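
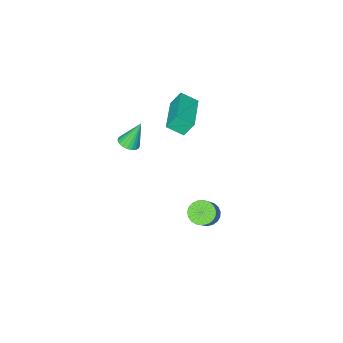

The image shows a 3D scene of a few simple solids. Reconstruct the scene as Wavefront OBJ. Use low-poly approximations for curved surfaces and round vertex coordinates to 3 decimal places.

v -1.402 -4.293 1.141
v -0.837 -4.922 1.655
v -1.808 -4.005 1.938
v -1.243 -4.634 2.453
v 0.043 -2.826 1.347
v 0.608 -3.455 1.862
v -0.363 -2.538 2.145
v 0.202 -3.167 2.659
v 2.92 -3.304 2.256
v 3.199 -3.736 2.451
v 2.36 -3.076 3.564
v 3.347 -3.565 2.485
v 3.421 -3.348 2.479
v 3.408 -3.124 2.434
v 3.311 -2.931 2.359
v 3.146 -2.803 2.266
v 2.943 -2.761 2.172
v 2.735 -2.813 2.092
v 2.559 -2.95 2.04
v 2.445 -3.148 2.026
v 2.414 -3.373 2.052
v 2.47 -3.586 2.113
v 2.604 -3.75 2.199
v 2.792 -3.837 2.295
v 3.003 -3.832 2.384
v -0.133 -1.318 -3.87
v 0.352 -1.11 -4.298
v 1.238 -0.415 -2.959
v 0.753 -0.622 -2.53
v 0.177 -0.889 -4.297
v 1.062 -0.194 -2.957
v -0.053 -0.741 -4.222
v 0.833 -0.046 -2.882
v -0.296 -0.694 -4.086
v 0.59 0.001 -2.746
v -0.511 -0.754 -3.912
v 0.375 -0.059 -2.573
v -0.661 -0.912 -3.731
v 0.225 -0.217 -2.392
v -0.719 -1.139 -3.575
v 0.167 -0.444 -2.235
v -0.676 -1.398 -3.469
v 0.21 -0.703 -2.129
v -0.539 -1.643 -3.432
v 0.347 -0.948 -2.093
v -0.332 -1.831 -3.471
v 0.554 -1.136 -2.132
v -0.091 -1.931 -3.58
v 0.795 -1.236 -2.24
v 0.144 -1.925 -3.738
v 1.029 -1.229 -2.398
v 0.33 -1.813 -3.919
v 1.216 -1.118 -2.579
v 0.436 -1.616 -4.091
v 1.322 -0.921 -2.752
v 0.444 -1.367 -4.226
v 1.33 -0.672 -2.886
f 2 4 1
f 5 2 1
f 1 4 3
f 3 5 1
f 2 8 4
f 6 2 5
f 6 8 2
f 4 8 3
f 7 5 3
f 3 8 7
f 7 6 5
f 8 6 7
f 10 9 12
f 10 12 11
f 12 9 13
f 12 13 11
f 13 9 14
f 13 14 11
f 14 9 15
f 14 15 11
f 15 9 16
f 15 16 11
f 16 9 17
f 16 17 11
f 17 9 18
f 17 18 11
f 18 9 19
f 18 19 11
f 19 9 20
f 19 20 11
f 20 9 21
f 20 21 11
f 21 9 22
f 21 22 11
f 22 9 23
f 22 23 11
f 23 9 24
f 23 24 11
f 24 9 25
f 24 25 11
f 25 9 10
f 25 10 11
f 27 26 30
f 27 30 28
f 28 30 31
f 28 31 29
f 30 26 32
f 30 32 31
f 31 32 33
f 31 33 29
f 32 26 34
f 32 34 33
f 33 34 35
f 33 35 29
f 34 26 36
f 34 36 35
f 35 36 37
f 35 37 29
f 36 26 38
f 36 38 37
f 37 38 39
f 37 39 29
f 38 26 40
f 38 40 39
f 39 40 41
f 39 41 29
f 40 26 42
f 40 42 41
f 41 42 43
f 41 43 29
f 42 26 44
f 42 44 43
f 43 44 45
f 43 45 29
f 44 26 46
f 44 46 45
f 45 46 47
f 45 47 29
f 46 26 48
f 46 48 47
f 47 48 49
f 47 49 29
f 48 26 50
f 48 50 49
f 49 50 51
f 49 51 29
f 50 26 52
f 50 52 51
f 51 52 53
f 51 53 29
f 52 26 54
f 52 54 53
f 53 54 55
f 53 55 29
f 54 26 56
f 54 56 55
f 55 56 57
f 55 57 29
f 56 26 27
f 56 27 57
f 57 27 28
f 57 28 29



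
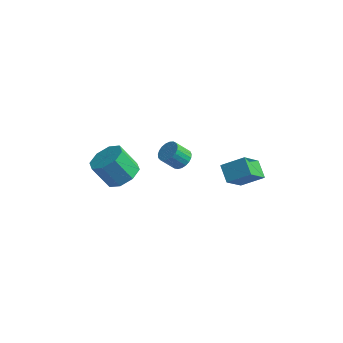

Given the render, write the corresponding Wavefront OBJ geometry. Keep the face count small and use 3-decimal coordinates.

v -2.729 -2.494 1.89
v -1.879 -2.941 2.315
v -2.74 -3.272 3.694
v -3.591 -2.826 3.27
v -1.925 -2.154 2.474
v -2.787 -2.485 3.854
v -2.443 -1.567 2.291
v -3.305 -1.898 3.671
v -3.128 -1.523 1.874
v -3.99 -1.855 3.253
v -3.58 -2.048 1.466
v -4.441 -2.379 2.845
v -3.533 -2.835 1.306
v -4.395 -3.166 2.686
v -3.015 -3.422 1.489
v -3.877 -3.753 2.869
v -2.33 -3.465 1.907
v -3.192 -3.797 3.286
v 3.152 -1.934 3.52
v 2.435 -1.318 4.121
v 3.243 -0.526 2.188
v 2.526 0.09 2.789
v 4.234 -1.35 4.211
v 3.517 -0.734 4.812
v 4.325 0.058 2.879
v 3.608 0.674 3.48
v -0.599 -0.024 2.266
v -0.024 -0.023 2.647
v -0.586 -0.536 3.496
v -1.161 -0.536 3.114
v -0.143 0.228 2.719
v -0.706 -0.285 3.568
v -0.342 0.435 2.713
v -0.905 -0.078 3.562
v -0.585 0.563 2.629
v -1.147 0.05 3.478
v -0.83 0.589 2.483
v -1.393 0.076 3.331
v -1.035 0.51 2.299
v -1.598 -0.003 3.147
v -1.165 0.338 2.109
v -1.728 -0.175 2.957
v -1.197 0.104 1.946
v -1.759 -0.409 2.795
v -1.125 -0.152 1.839
v -1.688 -0.665 2.687
v -0.963 -0.386 1.805
v -1.525 -0.899 2.654
v -0.737 -0.558 1.851
v -1.3 -1.07 2.7
v -0.488 -0.637 1.969
v -1.05 -1.149 2.817
v -0.257 -0.61 2.138
v -0.82 -1.122 2.987
v -0.086 -0.481 2.329
v -0.649 -0.994 3.178
v -0.003 -0.274 2.509
v -0.566 -0.787 3.358
f 2 1 5
f 2 5 3
f 3 5 6
f 3 6 4
f 5 1 7
f 5 7 6
f 6 7 8
f 6 8 4
f 7 1 9
f 7 9 8
f 8 9 10
f 8 10 4
f 9 1 11
f 9 11 10
f 10 11 12
f 10 12 4
f 11 1 13
f 11 13 12
f 12 13 14
f 12 14 4
f 13 1 15
f 13 15 14
f 14 15 16
f 14 16 4
f 15 1 17
f 15 17 16
f 16 17 18
f 16 18 4
f 17 1 2
f 17 2 18
f 18 2 3
f 18 3 4
f 20 22 19
f 23 20 19
f 19 22 21
f 21 23 19
f 20 26 22
f 24 20 23
f 24 26 20
f 22 26 21
f 25 23 21
f 21 26 25
f 25 24 23
f 26 24 25
f 28 27 31
f 28 31 29
f 29 31 32
f 29 32 30
f 31 27 33
f 31 33 32
f 32 33 34
f 32 34 30
f 33 27 35
f 33 35 34
f 34 35 36
f 34 36 30
f 35 27 37
f 35 37 36
f 36 37 38
f 36 38 30
f 37 27 39
f 37 39 38
f 38 39 40
f 38 40 30
f 39 27 41
f 39 41 40
f 40 41 42
f 40 42 30
f 41 27 43
f 41 43 42
f 42 43 44
f 42 44 30
f 43 27 45
f 43 45 44
f 44 45 46
f 44 46 30
f 45 27 47
f 45 47 46
f 46 47 48
f 46 48 30
f 47 27 49
f 47 49 48
f 48 49 50
f 48 50 30
f 49 27 51
f 49 51 50
f 50 51 52
f 50 52 30
f 51 27 53
f 51 53 52
f 52 53 54
f 52 54 30
f 53 27 55
f 53 55 54
f 54 55 56
f 54 56 30
f 55 27 57
f 55 57 56
f 56 57 58
f 56 58 30
f 57 27 28
f 57 28 58
f 58 28 29
f 58 29 30



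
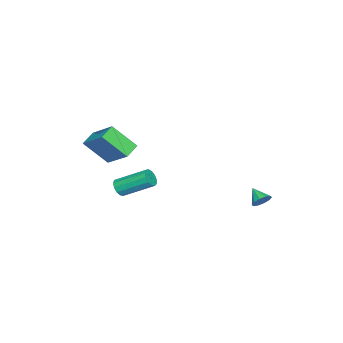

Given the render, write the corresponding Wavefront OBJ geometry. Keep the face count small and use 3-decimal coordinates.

v 1.772 -5.256 4.05
v 2.564 -3.699 5.32
v 1.415 -3.946 2.664
v 2.207 -2.388 3.934
v 2.693 -5.412 3.666
v 3.485 -3.854 4.936
v 2.336 -4.101 2.28
v 3.128 -2.544 3.55
v 0.858 -4.154 -0.548
v 1.164 -4.378 -0.07
v 0.808 -2.61 0.986
v 0.502 -2.386 0.508
v 1.395 -4.215 -0.265
v 1.039 -2.446 0.79
v 1.456 -4.032 -0.55
v 1.1 -2.264 0.505
v 1.326 -3.889 -0.835
v 0.97 -2.12 0.221
v 1.048 -3.829 -1.028
v 0.692 -2.061 0.028
v 0.71 -3.873 -1.069
v 0.354 -2.105 -0.013
v 0.418 -4.006 -0.944
v 0.063 -2.238 0.112
v 0.267 -4.186 -0.694
v -0.089 -2.418 0.362
v 0.302 -4.356 -0.397
v -0.054 -2.588 0.659
v 0.515 -4.462 -0.148
v 0.159 -2.694 0.907
v 0.836 -4.47 -0.027
v 0.48 -2.702 1.029
v -1.798 3.289 -1.27
v -1.615 3.578 -0.741
v -2.282 2.531 -0.69
v -1.963 3.721 -0.843
v -2.247 3.7 -1.108
v -2.36 3.521 -1.435
v -2.258 3.254 -1.699
v -1.981 3 -1.8
v -1.634 2.856 -1.698
v -1.349 2.877 -1.433
v -1.236 3.056 -1.106
v -1.338 3.324 -0.842
f 2 4 1
f 5 2 1
f 1 4 3
f 3 5 1
f 2 8 4
f 6 2 5
f 6 8 2
f 4 8 3
f 7 5 3
f 3 8 7
f 7 6 5
f 8 6 7
f 10 9 13
f 10 13 11
f 11 13 14
f 11 14 12
f 13 9 15
f 13 15 14
f 14 15 16
f 14 16 12
f 15 9 17
f 15 17 16
f 16 17 18
f 16 18 12
f 17 9 19
f 17 19 18
f 18 19 20
f 18 20 12
f 19 9 21
f 19 21 20
f 20 21 22
f 20 22 12
f 21 9 23
f 21 23 22
f 22 23 24
f 22 24 12
f 23 9 25
f 23 25 24
f 24 25 26
f 24 26 12
f 25 9 27
f 25 27 26
f 26 27 28
f 26 28 12
f 27 9 29
f 27 29 28
f 28 29 30
f 28 30 12
f 29 9 31
f 29 31 30
f 30 31 32
f 30 32 12
f 31 9 10
f 31 10 32
f 32 10 11
f 32 11 12
f 34 33 36
f 34 36 35
f 36 33 37
f 36 37 35
f 37 33 38
f 37 38 35
f 38 33 39
f 38 39 35
f 39 33 40
f 39 40 35
f 40 33 41
f 40 41 35
f 41 33 42
f 41 42 35
f 42 33 43
f 42 43 35
f 43 33 44
f 43 44 35
f 44 33 34
f 44 34 35



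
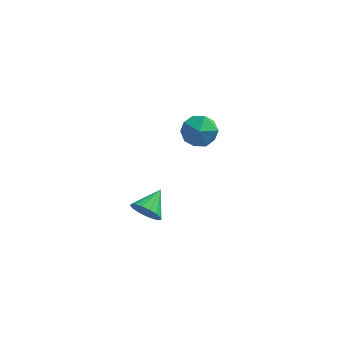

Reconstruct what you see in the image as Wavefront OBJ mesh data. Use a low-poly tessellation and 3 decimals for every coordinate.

v -2.094 -2.949 2.701
v -1.509 -2.887 2.116
v -1.606 -1.731 3.319
v -1.816 -2.687 1.964
v -2.187 -2.546 1.981
v -2.537 -2.498 2.163
v -2.786 -2.553 2.468
v -2.876 -2.699 2.827
v -2.787 -2.902 3.156
v -2.539 -3.116 3.382
v -2.189 -3.291 3.451
v -1.818 -3.388 3.349
v -1.51 -3.385 3.098
v -1.336 -3.281 2.757
v -1.335 -3.102 2.402
v -0.831 4.553 2.189
v 0.062 3.923 2.166
v -1.442 3.637 3.574
v -0.549 3.007 3.551
v -0.47 4.056 3.848
v -0.093 4.623 2.993
v -1.287 2.937 2.747
v -0.91 3.504 1.892
v -0.219 2.925 2.511
v 0.285 3.616 3.192
v -1.665 3.944 2.548
v -1.161 4.635 3.229
f 2 1 4
f 2 4 3
f 4 1 5
f 4 5 3
f 5 1 6
f 5 6 3
f 6 1 7
f 6 7 3
f 7 1 8
f 7 8 3
f 8 1 9
f 8 9 3
f 9 1 10
f 9 10 3
f 10 1 11
f 10 11 3
f 11 1 12
f 11 12 3
f 12 1 13
f 12 13 3
f 13 1 14
f 13 14 3
f 14 1 15
f 14 15 3
f 15 1 2
f 15 2 3
f 16 27 21
f 16 21 17
f 16 17 23
f 16 23 26
f 16 26 27
f 17 21 25
f 21 27 20
f 27 26 18
f 26 23 22
f 23 17 24
f 19 25 20
f 19 20 18
f 19 18 22
f 19 22 24
f 19 24 25
f 20 25 21
f 18 20 27
f 22 18 26
f 24 22 23
f 25 24 17



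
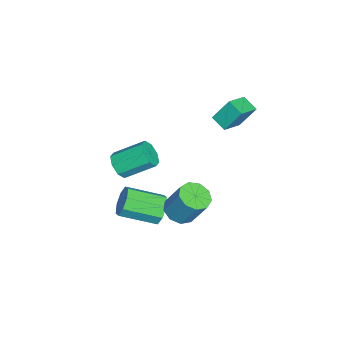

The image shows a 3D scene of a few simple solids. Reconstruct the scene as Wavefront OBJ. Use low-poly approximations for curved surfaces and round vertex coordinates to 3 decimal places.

v -2.378 2.64 1.567
v -2.58 3.455 2.81
v -1.839 3.362 1.181
v -2.04 4.176 2.425
v -1.2 2.064 2.135
v -1.401 2.878 3.379
v -0.66 2.785 1.75
v -0.862 3.6 2.993
v -0.911 -2.7 -2.41
v -0.091 -2.577 -2.362
v -0.39 -0.977 -1.343
v -1.209 -1.1 -1.39
v -0.349 -2.3 -2.873
v -0.648 -0.7 -1.853
v -0.936 -2.257 -3.111
v -1.235 -0.658 -2.092
v -1.508 -2.474 -2.939
v -1.807 -0.874 -1.92
v -1.73 -2.823 -2.457
v -2.029 -1.223 -1.438
v -1.472 -3.1 -1.947
v -1.771 -1.5 -0.927
v -0.885 -3.142 -1.708
v -1.184 -1.543 -0.689
v -0.313 -2.926 -1.88
v -0.612 -1.326 -0.861
v 1.948 1.028 -2.68
v 2.781 1.238 -2.949
v 3.104 2.083 -1.29
v 2.272 1.872 -1.02
v 2.39 1.689 -3.102
v 2.713 2.533 -1.443
v 1.792 1.83 -3.057
v 2.115 2.674 -1.398
v 1.268 1.595 -2.836
v 1.591 2.44 -1.176
v 1.062 1.095 -2.542
v 1.385 1.94 -0.882
v 1.271 0.564 -2.312
v 1.594 1.408 -0.652
v 1.797 0.249 -2.254
v 2.12 1.094 -0.595
v 2.394 0.299 -2.396
v 2.717 1.144 -0.736
v 2.782 0.69 -2.67
v 3.106 1.534 -1.011
v 0.623 -0.199 -4.218
v 1.038 0.166 -3.495
v 1.432 -1.775 -2.739
v 1.017 -2.141 -3.462
v 0.356 0.069 -3.39
v 0.75 -1.873 -2.635
v -0.169 -0.186 -3.77
v 0.225 -2.127 -3.015
v -0.23 -0.448 -4.412
v 0.163 -2.389 -3.657
v 0.208 -0.565 -4.941
v 0.602 -2.506 -4.185
v 0.89 -0.467 -5.045
v 1.284 -2.409 -4.29
v 1.415 -0.213 -4.665
v 1.809 -2.154 -3.91
v 1.477 0.049 -4.023
v 1.87 -1.892 -3.268
f 2 4 1
f 5 2 1
f 1 4 3
f 3 5 1
f 2 8 4
f 6 2 5
f 6 8 2
f 4 8 3
f 7 5 3
f 3 8 7
f 7 6 5
f 8 6 7
f 10 9 13
f 10 13 11
f 11 13 14
f 11 14 12
f 13 9 15
f 13 15 14
f 14 15 16
f 14 16 12
f 15 9 17
f 15 17 16
f 16 17 18
f 16 18 12
f 17 9 19
f 17 19 18
f 18 19 20
f 18 20 12
f 19 9 21
f 19 21 20
f 20 21 22
f 20 22 12
f 21 9 23
f 21 23 22
f 22 23 24
f 22 24 12
f 23 9 25
f 23 25 24
f 24 25 26
f 24 26 12
f 25 9 10
f 25 10 26
f 26 10 11
f 26 11 12
f 28 27 31
f 28 31 29
f 29 31 32
f 29 32 30
f 31 27 33
f 31 33 32
f 32 33 34
f 32 34 30
f 33 27 35
f 33 35 34
f 34 35 36
f 34 36 30
f 35 27 37
f 35 37 36
f 36 37 38
f 36 38 30
f 37 27 39
f 37 39 38
f 38 39 40
f 38 40 30
f 39 27 41
f 39 41 40
f 40 41 42
f 40 42 30
f 41 27 43
f 41 43 42
f 42 43 44
f 42 44 30
f 43 27 45
f 43 45 44
f 44 45 46
f 44 46 30
f 45 27 28
f 45 28 46
f 46 28 29
f 46 29 30
f 48 47 51
f 48 51 49
f 49 51 52
f 49 52 50
f 51 47 53
f 51 53 52
f 52 53 54
f 52 54 50
f 53 47 55
f 53 55 54
f 54 55 56
f 54 56 50
f 55 47 57
f 55 57 56
f 56 57 58
f 56 58 50
f 57 47 59
f 57 59 58
f 58 59 60
f 58 60 50
f 59 47 61
f 59 61 60
f 60 61 62
f 60 62 50
f 61 47 63
f 61 63 62
f 62 63 64
f 62 64 50
f 63 47 48
f 63 48 64
f 64 48 49
f 64 49 50



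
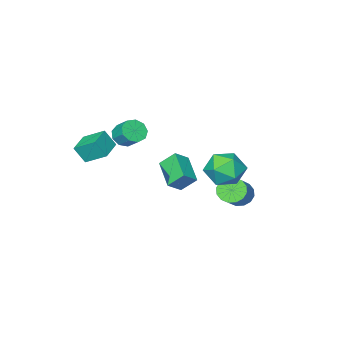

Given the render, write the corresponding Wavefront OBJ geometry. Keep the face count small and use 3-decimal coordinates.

v -0.357 0.785 2.838
v 0.437 0.736 3.427
v 0.244 2.291 2.154
v 1.038 2.242 2.744
v 0.202 0.198 2.036
v 0.996 0.149 2.626
v 0.803 1.704 1.353
v 1.597 1.655 1.942
v -3.996 0.407 -1.337
v -3.53 -0.267 -1.314
v -2.278 0.638 -0.14
v -2.744 1.313 -0.163
v -3.383 -0.043 -1.643
v -2.131 0.862 -0.47
v -3.401 0.301 -1.89
v -2.149 1.207 -0.717
v -3.577 0.674 -1.989
v -2.326 1.58 -0.816
v -3.867 0.976 -1.913
v -2.615 1.881 -0.74
v -4.19 1.125 -1.683
v -2.938 2.03 -0.51
v -4.462 1.082 -1.36
v -3.21 1.987 -0.186
v -4.609 0.858 -1.03
v -3.357 1.763 0.143
v -4.591 0.513 -0.783
v -3.339 1.419 0.39
v -4.414 0.14 -0.684
v -3.163 1.046 0.489
v -4.125 -0.161 -0.76
v -2.873 0.744 0.413
v -3.802 -0.31 -0.99
v -2.55 0.595 0.183
v 1.053 -2.755 3.366
v 1.633 -3.054 3.737
v 1.626 -2.163 4.464
v 1.047 -1.865 4.094
v 1.803 -2.747 3.363
v 1.796 -1.856 4.09
v 1.623 -2.444 2.99
v 1.616 -1.553 3.718
v 1.176 -2.287 2.794
v 1.169 -1.396 3.521
v 0.671 -2.349 2.865
v 0.664 -1.458 3.592
v 0.346 -2.601 3.171
v 0.339 -1.711 3.898
v 0.352 -2.926 3.568
v 0.345 -2.035 4.296
v 0.686 -3.171 3.871
v 0.679 -2.28 4.599
v 1.192 -3.221 3.938
v 1.185 -2.33 4.665
v 2.081 -5.007 2.57
v 1.463 -3.945 3.302
v 1.669 -4.576 1.598
v 1.052 -3.515 2.33
v 3.188 -4.265 2.43
v 2.571 -3.204 3.162
v 2.777 -3.835 1.458
v 2.159 -2.773 2.19
v -1.692 3.021 1.541
v -1.124 3.583 2.406
v -1.596 1.397 2.534
v -1.028 1.959 3.399
v -2.164 2.193 3.191
v -2.223 3.196 2.578
v -0.497 1.784 2.362
v -0.556 2.787 1.749
v -0.385 2.818 2.914
v -1.415 3.071 3.426
v -1.305 1.909 1.514
v -2.335 2.162 2.026
f 2 4 1
f 5 2 1
f 1 4 3
f 3 5 1
f 2 8 4
f 6 2 5
f 6 8 2
f 4 8 3
f 7 5 3
f 3 8 7
f 7 6 5
f 8 6 7
f 10 9 13
f 10 13 11
f 11 13 14
f 11 14 12
f 13 9 15
f 13 15 14
f 14 15 16
f 14 16 12
f 15 9 17
f 15 17 16
f 16 17 18
f 16 18 12
f 17 9 19
f 17 19 18
f 18 19 20
f 18 20 12
f 19 9 21
f 19 21 20
f 20 21 22
f 20 22 12
f 21 9 23
f 21 23 22
f 22 23 24
f 22 24 12
f 23 9 25
f 23 25 24
f 24 25 26
f 24 26 12
f 25 9 27
f 25 27 26
f 26 27 28
f 26 28 12
f 27 9 29
f 27 29 28
f 28 29 30
f 28 30 12
f 29 9 31
f 29 31 30
f 30 31 32
f 30 32 12
f 31 9 33
f 31 33 32
f 32 33 34
f 32 34 12
f 33 9 10
f 33 10 34
f 34 10 11
f 34 11 12
f 36 35 39
f 36 39 37
f 37 39 40
f 37 40 38
f 39 35 41
f 39 41 40
f 40 41 42
f 40 42 38
f 41 35 43
f 41 43 42
f 42 43 44
f 42 44 38
f 43 35 45
f 43 45 44
f 44 45 46
f 44 46 38
f 45 35 47
f 45 47 46
f 46 47 48
f 46 48 38
f 47 35 49
f 47 49 48
f 48 49 50
f 48 50 38
f 49 35 51
f 49 51 50
f 50 51 52
f 50 52 38
f 51 35 53
f 51 53 52
f 52 53 54
f 52 54 38
f 53 35 36
f 53 36 54
f 54 36 37
f 54 37 38
f 56 58 55
f 59 56 55
f 55 58 57
f 57 59 55
f 56 62 58
f 60 56 59
f 60 62 56
f 58 62 57
f 61 59 57
f 57 62 61
f 61 60 59
f 62 60 61
f 63 74 68
f 63 68 64
f 63 64 70
f 63 70 73
f 63 73 74
f 64 68 72
f 68 74 67
f 74 73 65
f 73 70 69
f 70 64 71
f 66 72 67
f 66 67 65
f 66 65 69
f 66 69 71
f 66 71 72
f 67 72 68
f 65 67 74
f 69 65 73
f 71 69 70
f 72 71 64



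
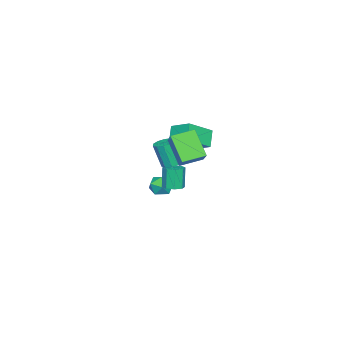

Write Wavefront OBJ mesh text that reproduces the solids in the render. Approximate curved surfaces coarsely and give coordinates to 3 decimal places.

v 1.868 -0.026 1.067
v 2.225 0.556 1.261
v 2.25 -0.012 2.926
v 1.892 -0.594 2.733
v 1.796 0.643 1.296
v 1.821 0.074 2.962
v 1.395 0.473 1.245
v 1.419 -0.095 2.91
v 1.174 0.114 1.125
v 1.198 -0.455 2.791
v 1.218 -0.299 0.983
v 1.243 -0.868 2.649
v 1.51 -0.608 0.874
v 1.535 -1.176 2.539
v 1.939 -0.694 0.838
v 1.964 -1.263 2.504
v 2.341 -0.525 0.89
v 2.365 -1.093 2.555
v 2.562 -0.165 1.009
v 2.586 -0.734 2.675
v 2.517 0.248 1.151
v 2.542 -0.321 2.817
v 3.37 0.396 3.9
v 4.675 1.219 5.076
v 2.393 1.488 4.22
v 3.698 2.311 5.396
v 4.082 1.489 2.344
v 5.387 2.312 3.52
v 3.105 2.581 2.664
v 4.41 3.404 3.84
v -1.921 -0.385 1.766
v -0.461 -1.261 2.872
v -1.619 0.983 2.451
v -0.159 0.108 3.557
v -1.041 -0.108 0.823
v 0.419 -0.983 1.929
v -0.739 1.261 1.508
v 0.721 0.385 2.614
v -3.121 -2.53 -4.294
v -2.654 -2.202 -3.593
v -2.326 -3.758 -4.247
v -1.859 -3.43 -3.546
v -2.729 -3.655 -3.444
v -3.22 -2.897 -3.473
v -1.76 -3.063 -4.367
v -2.251 -2.305 -4.396
v -1.813 -2.531 -3.638
v -2.411 -2.897 -3.068
v -2.569 -3.063 -4.772
v -3.167 -3.429 -4.202
v 1.168 -0.323 -1.45
v 1.831 -0.484 -1.289
v 1.434 -0.637 0.191
v 0.772 -0.477 0.03
v 1.734 0.042 -1.26
v 1.338 -0.111 0.22
v 1.307 0.354 -1.343
v 0.91 0.201 0.137
v 0.798 0.269 -1.488
v 0.401 0.116 -0.008
v 0.506 -0.163 -1.611
v 0.109 -0.316 -0.131
v 0.602 -0.689 -1.64
v 0.206 -0.842 -0.16
v 1.03 -1.001 -1.557
v 0.633 -1.154 -0.077
v 1.539 -0.916 -1.412
v 1.142 -1.069 0.068
f 2 1 5
f 2 5 3
f 3 5 6
f 3 6 4
f 5 1 7
f 5 7 6
f 6 7 8
f 6 8 4
f 7 1 9
f 7 9 8
f 8 9 10
f 8 10 4
f 9 1 11
f 9 11 10
f 10 11 12
f 10 12 4
f 11 1 13
f 11 13 12
f 12 13 14
f 12 14 4
f 13 1 15
f 13 15 14
f 14 15 16
f 14 16 4
f 15 1 17
f 15 17 16
f 16 17 18
f 16 18 4
f 17 1 19
f 17 19 18
f 18 19 20
f 18 20 4
f 19 1 21
f 19 21 20
f 20 21 22
f 20 22 4
f 21 1 2
f 21 2 22
f 22 2 3
f 22 3 4
f 24 26 23
f 27 24 23
f 23 26 25
f 25 27 23
f 24 30 26
f 28 24 27
f 28 30 24
f 26 30 25
f 29 27 25
f 25 30 29
f 29 28 27
f 30 28 29
f 32 34 31
f 35 32 31
f 31 34 33
f 33 35 31
f 32 38 34
f 36 32 35
f 36 38 32
f 34 38 33
f 37 35 33
f 33 38 37
f 37 36 35
f 38 36 37
f 39 50 44
f 39 44 40
f 39 40 46
f 39 46 49
f 39 49 50
f 40 44 48
f 44 50 43
f 50 49 41
f 49 46 45
f 46 40 47
f 42 48 43
f 42 43 41
f 42 41 45
f 42 45 47
f 42 47 48
f 43 48 44
f 41 43 50
f 45 41 49
f 47 45 46
f 48 47 40
f 52 51 55
f 52 55 53
f 53 55 56
f 53 56 54
f 55 51 57
f 55 57 56
f 56 57 58
f 56 58 54
f 57 51 59
f 57 59 58
f 58 59 60
f 58 60 54
f 59 51 61
f 59 61 60
f 60 61 62
f 60 62 54
f 61 51 63
f 61 63 62
f 62 63 64
f 62 64 54
f 63 51 65
f 63 65 64
f 64 65 66
f 64 66 54
f 65 51 67
f 65 67 66
f 66 67 68
f 66 68 54
f 67 51 52
f 67 52 68
f 68 52 53
f 68 53 54



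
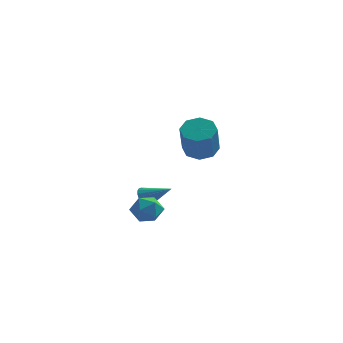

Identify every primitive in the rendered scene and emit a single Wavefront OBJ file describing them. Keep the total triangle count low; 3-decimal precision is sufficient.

v -0.086 -1.442 -1.494
v 0.14 -1.832 -1.949
v 1.326 -1.518 -0.726
v 0.205 -1.592 -2.044
v 0.219 -1.327 -2.045
v 0.181 -1.081 -1.95
v 0.097 -0.898 -1.777
v -0.02 -0.808 -1.554
v -0.147 -0.829 -1.322
v -0.264 -0.955 -1.119
v -0.351 -1.166 -0.981
v -0.391 -1.424 -0.932
v -0.379 -1.686 -0.98
v -0.316 -1.905 -1.117
v -0.214 -2.044 -1.319
v -0.089 -2.08 -1.552
v 0.036 -2.004 -1.775
v 1.378 3.505 0.323
v 2.17 3.072 -0.057
v 2.375 1.922 1.676
v 1.582 2.355 2.057
v 2.34 3.69 0.332
v 2.545 2.54 2.066
v 1.946 4.199 0.717
v 2.151 3.05 2.45
v 1.219 4.302 0.871
v 1.424 3.152 2.604
v 0.585 3.938 0.704
v 0.79 2.788 2.437
v 0.415 3.32 0.314
v 0.62 2.17 2.048
v 0.809 2.81 -0.07
v 1.014 1.661 1.663
v 1.536 2.708 -0.224
v 1.741 1.558 1.509
v 0.825 -2.742 -0.894
v 1.432 -3 -1.513
v -0.172 -3.62 -1.507
v 0.435 -3.878 -2.126
v 0.535 -4.128 -1.263
v 1.151 -3.586 -0.884
v 0.109 -3.034 -2.136
v 0.725 -2.492 -1.757
v 0.989 -3.18 -2.281
v 1.253 -3.856 -1.741
v 0.007 -2.764 -1.279
v 0.271 -3.44 -0.739
f 2 1 4
f 2 4 3
f 4 1 5
f 4 5 3
f 5 1 6
f 5 6 3
f 6 1 7
f 6 7 3
f 7 1 8
f 7 8 3
f 8 1 9
f 8 9 3
f 9 1 10
f 9 10 3
f 10 1 11
f 10 11 3
f 11 1 12
f 11 12 3
f 12 1 13
f 12 13 3
f 13 1 14
f 13 14 3
f 14 1 15
f 14 15 3
f 15 1 16
f 15 16 3
f 16 1 17
f 16 17 3
f 17 1 2
f 17 2 3
f 19 18 22
f 19 22 20
f 20 22 23
f 20 23 21
f 22 18 24
f 22 24 23
f 23 24 25
f 23 25 21
f 24 18 26
f 24 26 25
f 25 26 27
f 25 27 21
f 26 18 28
f 26 28 27
f 27 28 29
f 27 29 21
f 28 18 30
f 28 30 29
f 29 30 31
f 29 31 21
f 30 18 32
f 30 32 31
f 31 32 33
f 31 33 21
f 32 18 34
f 32 34 33
f 33 34 35
f 33 35 21
f 34 18 19
f 34 19 35
f 35 19 20
f 35 20 21
f 36 47 41
f 36 41 37
f 36 37 43
f 36 43 46
f 36 46 47
f 37 41 45
f 41 47 40
f 47 46 38
f 46 43 42
f 43 37 44
f 39 45 40
f 39 40 38
f 39 38 42
f 39 42 44
f 39 44 45
f 40 45 41
f 38 40 47
f 42 38 46
f 44 42 43
f 45 44 37



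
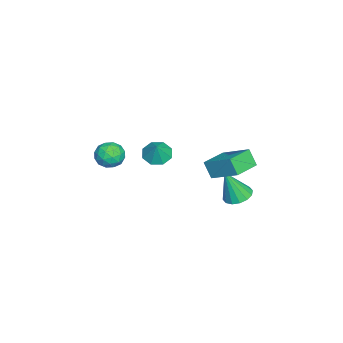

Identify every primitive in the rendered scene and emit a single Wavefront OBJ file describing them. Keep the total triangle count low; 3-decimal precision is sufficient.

v -3.099 -1.578 1.757
v -2.479 -1.086 1.308
v -2.421 -1.462 2.823
v -2.982 -0.692 1.586
v -3.554 -0.817 1.963
v -3.86 -1.388 2.22
v -3.72 -2.07 2.205
v -3.217 -2.464 1.927
v -2.645 -2.339 1.55
v -2.339 -1.768 1.293
v -2.126 3.331 -0.351
v -1.462 2.783 -0.649
v -1.814 2.609 1.671
v -1.247 3.187 -0.538
v -1.266 3.63 -0.377
v -1.516 3.992 -0.209
v -1.93 4.177 -0.08
v -2.395 4.135 -0.023
v -2.789 3.878 -0.054
v -3.005 3.475 -0.165
v -2.985 3.032 -0.326
v -2.735 2.67 -0.493
v -2.322 2.485 -0.623
v -1.856 2.526 -0.68
v -2.059 -3.43 2.837
v -1.133 -3.587 3.017
v -1.967 -4.333 1.583
v -1.041 -4.49 1.763
v -1.71 -4.855 2.342
v -1.767 -4.297 3.117
v -1.333 -3.623 1.483
v -1.39 -3.065 2.258
v -0.684 -3.707 2.181
v -0.917 -4.468 2.712
v -2.183 -3.452 1.888
v -2.416 -4.213 2.419
v -1.604 -3.429 3.037
v -1.496 -4.491 1.563
v -1.889 -4.705 1.903
v -1.345 -4.798 2.009
v -1.976 -3.846 3.096
v -1.432 -3.939 3.202
v -1.771 -4.684 2.805
v -1.668 -3.981 1.398
v -1.124 -4.074 1.504
v -1.755 -3.122 2.591
v -1.211 -3.215 2.697
v -1.329 -3.236 1.795
v -0.796 -3.592 2.652
v -0.742 -4.123 1.914
v -0.914 -3.613 1.749
v -0.947 -3.285 2.205
v -0.932 -4.039 2.964
v -0.879 -4.57 2.227
v -1.272 -4.784 2.567
v -1.305 -4.456 3.022
v -0.669 -4.109 2.472
v -2.221 -3.35 2.373
v -2.168 -3.881 1.636
v -1.795 -3.464 1.578
v -1.828 -3.136 2.033
v -2.358 -3.797 2.686
v -2.304 -4.328 1.948
v -2.153 -4.635 2.395
v -2.186 -4.307 2.851
v -2.431 -3.811 2.128
v -0.56 1.683 3.233
v 0.202 3.306 4.288
v -2.063 2.451 3.138
v -1.301 4.073 4.193
v -0.239 2.187 2.227
v 0.523 3.809 3.282
v -1.742 2.954 2.132
v -0.98 4.577 3.187
f 2 1 4
f 2 4 3
f 4 1 5
f 4 5 3
f 5 1 6
f 5 6 3
f 6 1 7
f 6 7 3
f 7 1 8
f 7 8 3
f 8 1 9
f 8 9 3
f 9 1 10
f 9 10 3
f 10 1 2
f 10 2 3
f 12 11 14
f 12 14 13
f 14 11 15
f 14 15 13
f 15 11 16
f 15 16 13
f 16 11 17
f 16 17 13
f 17 11 18
f 17 18 13
f 18 11 19
f 18 19 13
f 19 11 20
f 19 20 13
f 20 11 21
f 20 21 13
f 21 11 22
f 21 22 13
f 22 11 23
f 22 23 13
f 23 11 24
f 23 24 13
f 24 11 12
f 24 12 13
f 25 62 41
f 62 36 65
f 41 65 30
f 62 65 41
f 25 41 37
f 41 30 42
f 37 42 26
f 41 42 37
f 25 37 46
f 37 26 47
f 46 47 32
f 37 47 46
f 25 46 58
f 46 32 61
f 58 61 35
f 46 61 58
f 25 58 62
f 58 35 66
f 62 66 36
f 58 66 62
f 26 42 53
f 42 30 56
f 53 56 34
f 42 56 53
f 30 65 43
f 65 36 64
f 43 64 29
f 65 64 43
f 36 66 63
f 66 35 59
f 63 59 27
f 66 59 63
f 35 61 60
f 61 32 48
f 60 48 31
f 61 48 60
f 32 47 52
f 47 26 49
f 52 49 33
f 47 49 52
f 28 54 40
f 54 34 55
f 40 55 29
f 54 55 40
f 28 40 38
f 40 29 39
f 38 39 27
f 40 39 38
f 28 38 45
f 38 27 44
f 45 44 31
f 38 44 45
f 28 45 50
f 45 31 51
f 50 51 33
f 45 51 50
f 28 50 54
f 50 33 57
f 54 57 34
f 50 57 54
f 29 55 43
f 55 34 56
f 43 56 30
f 55 56 43
f 27 39 63
f 39 29 64
f 63 64 36
f 39 64 63
f 31 44 60
f 44 27 59
f 60 59 35
f 44 59 60
f 33 51 52
f 51 31 48
f 52 48 32
f 51 48 52
f 34 57 53
f 57 33 49
f 53 49 26
f 57 49 53
f 68 70 67
f 71 68 67
f 67 70 69
f 69 71 67
f 68 74 70
f 72 68 71
f 72 74 68
f 70 74 69
f 73 71 69
f 69 74 73
f 73 72 71
f 74 72 73



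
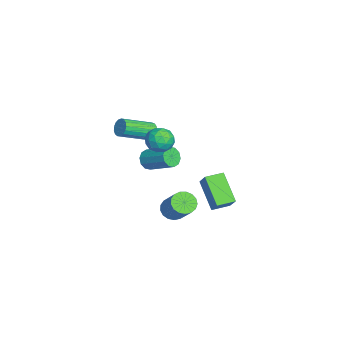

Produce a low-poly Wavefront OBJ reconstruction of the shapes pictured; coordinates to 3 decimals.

v 0.63 -1.307 3.358
v 1.113 -1.966 3.695
v -0.553 -1.894 3.905
v -0.07 -2.553 4.242
v 0.007 -1.737 4.57
v 0.737 -1.374 4.232
v -0.177 -2.486 3.368
v 0.553 -2.123 3.03
v 0.614 -2.694 3.701
v 0.728 -2.231 4.444
v -0.168 -1.629 3.156
v -0.054 -1.166 3.899
v 0.975 -1.585 3.478
v -0.415 -2.275 4.122
v -0.37 -1.795 4.315
v -0.086 -2.182 4.513
v 0.754 -1.237 3.794
v 1.038 -1.624 3.992
v 0.388 -1.489 4.507
v -0.478 -2.236 3.608
v -0.194 -2.623 3.806
v 0.646 -1.678 3.087
v 0.93 -2.065 3.285
v 0.172 -2.371 3.093
v 0.966 -2.4 3.68
v 0.271 -2.745 4.001
v 0.207 -2.706 3.488
v 0.637 -2.493 3.289
v 1.032 -2.128 4.117
v 0.338 -2.473 4.438
v 0.382 -1.993 4.631
v 0.812 -1.78 4.433
v 0.739 -2.556 4.12
v 0.222 -1.387 3.162
v -0.472 -1.732 3.483
v -0.252 -2.08 3.167
v 0.178 -1.867 2.969
v 0.289 -1.115 3.599
v -0.406 -1.46 3.92
v -0.077 -1.367 4.311
v 0.353 -1.154 4.112
v -0.179 -1.304 3.48
v -3.367 1.148 -4.858
v -4.87 0.518 -3.425
v -3.777 2.253 -4.802
v -5.279 1.623 -3.368
v -2.501 1.417 -3.832
v -4.003 0.787 -2.398
v -2.91 2.522 -3.775
v -4.413 1.892 -2.342
v -2.72 -1.099 -4.219
v -2.119 -1.057 -4.746
v -0.879 -0.48 -3.287
v -1.48 -0.521 -2.761
v -2.273 -0.707 -4.755
v -1.033 -0.129 -3.296
v -2.529 -0.446 -4.64
v -1.289 0.132 -3.181
v -2.829 -0.335 -4.43
v -1.589 0.243 -2.971
v -3.104 -0.399 -4.171
v -1.864 0.179 -2.712
v -3.291 -0.623 -3.923
v -2.05 -0.045 -2.464
v -3.347 -0.956 -3.743
v -2.107 -0.378 -2.284
v -3.259 -1.322 -3.672
v -2.019 -0.744 -2.214
v -3.049 -1.637 -3.727
v -1.808 -1.059 -2.268
v -2.762 -1.829 -3.894
v -1.522 -1.251 -2.436
v -2.466 -1.853 -4.136
v -1.226 -1.275 -2.677
v -2.229 -1.705 -4.397
v -0.989 -1.127 -2.938
v -2.103 -1.418 -4.617
v -0.863 -0.84 -3.158
v -4.246 -2.331 1.461
v -3.764 -2.326 1.055
v -2.992 -4.085 1.953
v -3.474 -4.089 2.359
v -3.664 -2.163 1.288
v -2.892 -3.922 2.186
v -3.697 -2.039 1.561
v -2.925 -3.797 2.459
v -3.856 -1.981 1.811
v -3.084 -3.739 2.708
v -4.104 -2.003 1.98
v -3.332 -3.762 2.878
v -4.385 -2.101 2.031
v -3.613 -3.859 2.929
v -4.634 -2.251 1.951
v -3.862 -4.009 2.849
v -4.794 -2.419 1.759
v -4.022 -4.178 2.657
v -4.829 -2.567 1.499
v -4.057 -4.326 2.397
v -4.73 -2.661 1.23
v -3.958 -4.42 2.128
v -4.52 -2.68 1.014
v -3.748 -4.438 1.912
v -4.248 -2.618 0.9
v -3.476 -4.376 1.798
v -3.975 -2.49 0.915
v -3.203 -4.249 1.813
v -1.894 -2.529 0.683
v -1.516 -2.42 0.103
v -0.549 -1.122 0.978
v -0.926 -1.231 1.557
v -1.859 -2.156 0.091
v -0.892 -0.858 0.966
v -2.215 -2.035 0.305
v -1.248 -0.737 1.179
v -2.448 -2.102 0.663
v -1.481 -0.804 1.537
v -2.47 -2.333 1.029
v -1.502 -1.035 1.903
v -2.271 -2.638 1.262
v -1.304 -1.34 2.137
v -1.928 -2.902 1.274
v -0.961 -1.604 2.149
v -1.572 -3.023 1.061
v -0.605 -1.725 1.935
v -1.339 -2.956 0.703
v -0.372 -1.658 1.577
v -1.318 -2.725 0.337
v -0.35 -1.427 1.211
f 1 38 17
f 38 12 41
f 17 41 6
f 38 41 17
f 1 17 13
f 17 6 18
f 13 18 2
f 17 18 13
f 1 13 22
f 13 2 23
f 22 23 8
f 13 23 22
f 1 22 34
f 22 8 37
f 34 37 11
f 22 37 34
f 1 34 38
f 34 11 42
f 38 42 12
f 34 42 38
f 2 18 29
f 18 6 32
f 29 32 10
f 18 32 29
f 6 41 19
f 41 12 40
f 19 40 5
f 41 40 19
f 12 42 39
f 42 11 35
f 39 35 3
f 42 35 39
f 11 37 36
f 37 8 24
f 36 24 7
f 37 24 36
f 8 23 28
f 23 2 25
f 28 25 9
f 23 25 28
f 4 30 16
f 30 10 31
f 16 31 5
f 30 31 16
f 4 16 14
f 16 5 15
f 14 15 3
f 16 15 14
f 4 14 21
f 14 3 20
f 21 20 7
f 14 20 21
f 4 21 26
f 21 7 27
f 26 27 9
f 21 27 26
f 4 26 30
f 26 9 33
f 30 33 10
f 26 33 30
f 5 31 19
f 31 10 32
f 19 32 6
f 31 32 19
f 3 15 39
f 15 5 40
f 39 40 12
f 15 40 39
f 7 20 36
f 20 3 35
f 36 35 11
f 20 35 36
f 9 27 28
f 27 7 24
f 28 24 8
f 27 24 28
f 10 33 29
f 33 9 25
f 29 25 2
f 33 25 29
f 44 46 43
f 47 44 43
f 43 46 45
f 45 47 43
f 44 50 46
f 48 44 47
f 48 50 44
f 46 50 45
f 49 47 45
f 45 50 49
f 49 48 47
f 50 48 49
f 52 51 55
f 52 55 53
f 53 55 56
f 53 56 54
f 55 51 57
f 55 57 56
f 56 57 58
f 56 58 54
f 57 51 59
f 57 59 58
f 58 59 60
f 58 60 54
f 59 51 61
f 59 61 60
f 60 61 62
f 60 62 54
f 61 51 63
f 61 63 62
f 62 63 64
f 62 64 54
f 63 51 65
f 63 65 64
f 64 65 66
f 64 66 54
f 65 51 67
f 65 67 66
f 66 67 68
f 66 68 54
f 67 51 69
f 67 69 68
f 68 69 70
f 68 70 54
f 69 51 71
f 69 71 70
f 70 71 72
f 70 72 54
f 71 51 73
f 71 73 72
f 72 73 74
f 72 74 54
f 73 51 75
f 73 75 74
f 74 75 76
f 74 76 54
f 75 51 77
f 75 77 76
f 76 77 78
f 76 78 54
f 77 51 52
f 77 52 78
f 78 52 53
f 78 53 54
f 80 79 83
f 80 83 81
f 81 83 84
f 81 84 82
f 83 79 85
f 83 85 84
f 84 85 86
f 84 86 82
f 85 79 87
f 85 87 86
f 86 87 88
f 86 88 82
f 87 79 89
f 87 89 88
f 88 89 90
f 88 90 82
f 89 79 91
f 89 91 90
f 90 91 92
f 90 92 82
f 91 79 93
f 91 93 92
f 92 93 94
f 92 94 82
f 93 79 95
f 93 95 94
f 94 95 96
f 94 96 82
f 95 79 97
f 95 97 96
f 96 97 98
f 96 98 82
f 97 79 99
f 97 99 98
f 98 99 100
f 98 100 82
f 99 79 101
f 99 101 100
f 100 101 102
f 100 102 82
f 101 79 103
f 101 103 102
f 102 103 104
f 102 104 82
f 103 79 105
f 103 105 104
f 104 105 106
f 104 106 82
f 105 79 80
f 105 80 106
f 106 80 81
f 106 81 82
f 108 107 111
f 108 111 109
f 109 111 112
f 109 112 110
f 111 107 113
f 111 113 112
f 112 113 114
f 112 114 110
f 113 107 115
f 113 115 114
f 114 115 116
f 114 116 110
f 115 107 117
f 115 117 116
f 116 117 118
f 116 118 110
f 117 107 119
f 117 119 118
f 118 119 120
f 118 120 110
f 119 107 121
f 119 121 120
f 120 121 122
f 120 122 110
f 121 107 123
f 121 123 122
f 122 123 124
f 122 124 110
f 123 107 125
f 123 125 124
f 124 125 126
f 124 126 110
f 125 107 127
f 125 127 126
f 126 127 128
f 126 128 110
f 127 107 108
f 127 108 128
f 128 108 109
f 128 109 110



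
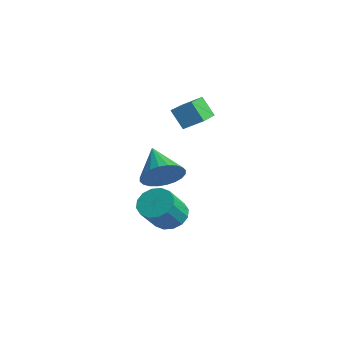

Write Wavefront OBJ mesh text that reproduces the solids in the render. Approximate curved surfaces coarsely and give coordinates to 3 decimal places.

v -2.397 2.188 -3.946
v -1.628 2.653 -3.891
v -1.075 1.598 -2.679
v -1.843 1.132 -2.734
v -1.914 2.856 -3.584
v -1.361 1.8 -2.372
v -2.33 2.88 -3.374
v -1.776 1.824 -2.162
v -2.763 2.718 -3.318
v -2.209 1.662 -2.105
v -3.098 2.414 -3.429
v -2.545 1.358 -2.217
v -3.245 2.049 -3.679
v -2.692 0.994 -2.467
v -3.165 1.722 -4.001
v -2.612 0.667 -2.789
v -2.879 1.52 -4.308
v -2.326 0.464 -3.096
v -2.464 1.496 -4.518
v -1.91 0.44 -3.306
v -2.031 1.658 -4.575
v -1.477 0.602 -3.362
v -1.695 1.962 -4.463
v -1.142 0.906 -3.251
v -1.548 2.326 -4.213
v -0.995 1.271 -3.001
v -0.614 0.824 -0.565
v -0.169 0.372 0.234
v -2.126 1.156 0.465
v -0.052 0.749 0.284
v -0.021 1.137 0.204
v -0.08 1.478 0.007
v -0.22 1.72 -0.277
v -0.42 1.824 -0.604
v -0.65 1.777 -0.926
v -0.874 1.584 -1.193
v -1.058 1.276 -1.364
v -1.175 0.899 -1.413
v -1.206 0.51 -1.334
v -1.147 0.169 -1.137
v -1.007 -0.072 -0.853
v -0.807 -0.177 -0.525
v -0.577 -0.13 -0.204
v -0.353 0.063 0.063
v -3.643 4.149 0.839
v -4.212 3.854 1.83
v -3.066 4.855 1.38
v -3.635 4.56 2.371
v -2.345 2.82 1.189
v -2.914 2.525 2.18
v -1.768 3.526 1.73
v -2.337 3.231 2.721
f 2 1 5
f 2 5 3
f 3 5 6
f 3 6 4
f 5 1 7
f 5 7 6
f 6 7 8
f 6 8 4
f 7 1 9
f 7 9 8
f 8 9 10
f 8 10 4
f 9 1 11
f 9 11 10
f 10 11 12
f 10 12 4
f 11 1 13
f 11 13 12
f 12 13 14
f 12 14 4
f 13 1 15
f 13 15 14
f 14 15 16
f 14 16 4
f 15 1 17
f 15 17 16
f 16 17 18
f 16 18 4
f 17 1 19
f 17 19 18
f 18 19 20
f 18 20 4
f 19 1 21
f 19 21 20
f 20 21 22
f 20 22 4
f 21 1 23
f 21 23 22
f 22 23 24
f 22 24 4
f 23 1 25
f 23 25 24
f 24 25 26
f 24 26 4
f 25 1 2
f 25 2 26
f 26 2 3
f 26 3 4
f 28 27 30
f 28 30 29
f 30 27 31
f 30 31 29
f 31 27 32
f 31 32 29
f 32 27 33
f 32 33 29
f 33 27 34
f 33 34 29
f 34 27 35
f 34 35 29
f 35 27 36
f 35 36 29
f 36 27 37
f 36 37 29
f 37 27 38
f 37 38 29
f 38 27 39
f 38 39 29
f 39 27 40
f 39 40 29
f 40 27 41
f 40 41 29
f 41 27 42
f 41 42 29
f 42 27 43
f 42 43 29
f 43 27 44
f 43 44 29
f 44 27 28
f 44 28 29
f 46 48 45
f 49 46 45
f 45 48 47
f 47 49 45
f 46 52 48
f 50 46 49
f 50 52 46
f 48 52 47
f 51 49 47
f 47 52 51
f 51 50 49
f 52 50 51



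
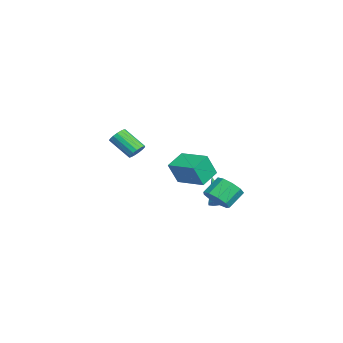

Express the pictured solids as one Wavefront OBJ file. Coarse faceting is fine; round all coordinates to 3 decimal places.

v 4.187 2.172 -1.084
v 4.961 2.249 -0.574
v 4.306 3.066 0.294
v 3.533 2.988 -0.216
v 4.945 2.706 -1.016
v 4.29 3.523 -0.148
v 4.575 2.913 -1.49
v 3.92 3.73 -0.622
v 4.023 2.773 -1.774
v 3.368 3.59 -0.906
v 3.548 2.352 -1.735
v 2.894 3.168 -0.867
v 3.373 1.846 -1.392
v 2.718 2.663 -0.524
v 3.578 1.492 -0.904
v 2.923 2.309 -0.036
v 4.069 1.457 -0.501
v 3.414 2.274 0.367
v 4.615 1.756 -0.37
v 3.96 2.573 0.498
v -4.805 0.866 -2.394
v -4.448 0.265 -0.855
v -3.481 2.391 -2.106
v -3.124 1.79 -0.567
v -3.716 0.03 -2.973
v -3.359 -0.571 -1.434
v -2.392 1.555 -2.685
v -2.035 0.954 -1.146
v 2.349 -2.291 1.953
v 2.69 -2.068 2.421
v 1.993 -3.206 3.474
v 1.651 -3.429 3.007
v 2.442 -1.906 2.431
v 1.744 -3.044 3.484
v 2.172 -1.833 2.332
v 1.474 -2.97 3.385
v 1.943 -1.864 2.146
v 1.245 -3.002 3.199
v 1.806 -1.993 1.916
v 1.109 -3.131 2.969
v 1.794 -2.191 1.695
v 1.097 -3.328 2.748
v 1.909 -2.411 1.533
v 1.212 -3.549 2.586
v 2.125 -2.604 1.467
v 1.427 -3.742 2.52
v 2.392 -2.725 1.513
v 1.694 -3.863 2.566
v 2.649 -2.747 1.66
v 1.951 -3.885 2.713
v 2.837 -2.665 1.874
v 2.14 -3.802 2.927
v 2.914 -2.496 2.106
v 2.216 -3.634 3.159
v 2.861 -2.281 2.303
v 2.163 -3.419 3.356
v -0.59 2.447 -3.391
v -0.307 2.923 -3.032
v -1.93 2.053 -1.809
v -0.646 3.094 -3.277
v -0.958 2.962 -3.575
v -1.098 2.589 -3.786
v -1.001 2.149 -3.813
v -0.711 1.848 -3.642
v -0.364 1.828 -3.353
v -0.123 2.096 -3.082
v -0.101 2.529 -2.955
f 2 1 5
f 2 5 3
f 3 5 6
f 3 6 4
f 5 1 7
f 5 7 6
f 6 7 8
f 6 8 4
f 7 1 9
f 7 9 8
f 8 9 10
f 8 10 4
f 9 1 11
f 9 11 10
f 10 11 12
f 10 12 4
f 11 1 13
f 11 13 12
f 12 13 14
f 12 14 4
f 13 1 15
f 13 15 14
f 14 15 16
f 14 16 4
f 15 1 17
f 15 17 16
f 16 17 18
f 16 18 4
f 17 1 19
f 17 19 18
f 18 19 20
f 18 20 4
f 19 1 2
f 19 2 20
f 20 2 3
f 20 3 4
f 22 24 21
f 25 22 21
f 21 24 23
f 23 25 21
f 22 28 24
f 26 22 25
f 26 28 22
f 24 28 23
f 27 25 23
f 23 28 27
f 27 26 25
f 28 26 27
f 30 29 33
f 30 33 31
f 31 33 34
f 31 34 32
f 33 29 35
f 33 35 34
f 34 35 36
f 34 36 32
f 35 29 37
f 35 37 36
f 36 37 38
f 36 38 32
f 37 29 39
f 37 39 38
f 38 39 40
f 38 40 32
f 39 29 41
f 39 41 40
f 40 41 42
f 40 42 32
f 41 29 43
f 41 43 42
f 42 43 44
f 42 44 32
f 43 29 45
f 43 45 44
f 44 45 46
f 44 46 32
f 45 29 47
f 45 47 46
f 46 47 48
f 46 48 32
f 47 29 49
f 47 49 48
f 48 49 50
f 48 50 32
f 49 29 51
f 49 51 50
f 50 51 52
f 50 52 32
f 51 29 53
f 51 53 52
f 52 53 54
f 52 54 32
f 53 29 55
f 53 55 54
f 54 55 56
f 54 56 32
f 55 29 30
f 55 30 56
f 56 30 31
f 56 31 32
f 58 57 60
f 58 60 59
f 60 57 61
f 60 61 59
f 61 57 62
f 61 62 59
f 62 57 63
f 62 63 59
f 63 57 64
f 63 64 59
f 64 57 65
f 64 65 59
f 65 57 66
f 65 66 59
f 66 57 67
f 66 67 59
f 67 57 58
f 67 58 59



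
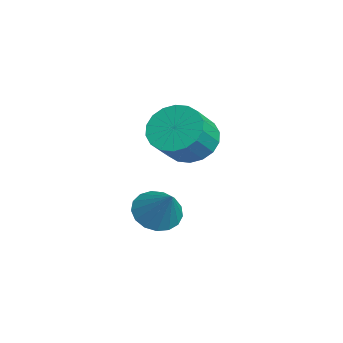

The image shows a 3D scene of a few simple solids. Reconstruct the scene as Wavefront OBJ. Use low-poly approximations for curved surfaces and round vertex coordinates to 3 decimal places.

v -0.319 -2.196 3.338
v 0.106 -2.757 2.585
v 0.864 -3.504 3.57
v 0.439 -2.944 4.322
v 0.398 -2.405 2.628
v 1.155 -3.153 3.613
v 0.547 -2.013 2.811
v 1.305 -2.76 3.796
v 0.525 -1.656 3.098
v 1.283 -2.404 4.083
v 0.336 -1.407 3.433
v 1.093 -2.154 4.418
v 0.017 -1.314 3.749
v 0.775 -2.061 4.734
v -0.368 -1.395 3.983
v 0.389 -2.143 4.968
v -0.744 -1.636 4.09
v 0.014 -2.383 5.075
v -1.035 -1.987 4.047
v -0.278 -2.735 5.032
v -1.185 -2.38 3.864
v -0.427 -3.127 4.849
v -1.163 -2.736 3.577
v -0.405 -3.484 4.562
v -0.973 -2.986 3.242
v -0.216 -3.733 4.227
v -0.655 -3.079 2.926
v 0.103 -3.826 3.911
v -0.269 -2.997 2.692
v 0.488 -3.745 3.677
v -0.205 -3.387 0.148
v 0.488 -3.557 -0.417
v 0.845 -3.113 1.352
v 0.423 -3.128 -0.458
v 0.215 -2.759 -0.36
v -0.09 -2.533 -0.145
v -0.421 -2.503 0.136
v -0.702 -2.675 0.421
v -0.87 -3.011 0.642
v -0.885 -3.432 0.751
v -0.744 -3.843 0.722
v -0.479 -4.15 0.561
v -0.152 -4.281 0.305
v 0.163 -4.208 0.014
v 0.394 -3.947 -0.247
f 2 1 5
f 2 5 3
f 3 5 6
f 3 6 4
f 5 1 7
f 5 7 6
f 6 7 8
f 6 8 4
f 7 1 9
f 7 9 8
f 8 9 10
f 8 10 4
f 9 1 11
f 9 11 10
f 10 11 12
f 10 12 4
f 11 1 13
f 11 13 12
f 12 13 14
f 12 14 4
f 13 1 15
f 13 15 14
f 14 15 16
f 14 16 4
f 15 1 17
f 15 17 16
f 16 17 18
f 16 18 4
f 17 1 19
f 17 19 18
f 18 19 20
f 18 20 4
f 19 1 21
f 19 21 20
f 20 21 22
f 20 22 4
f 21 1 23
f 21 23 22
f 22 23 24
f 22 24 4
f 23 1 25
f 23 25 24
f 24 25 26
f 24 26 4
f 25 1 27
f 25 27 26
f 26 27 28
f 26 28 4
f 27 1 29
f 27 29 28
f 28 29 30
f 28 30 4
f 29 1 2
f 29 2 30
f 30 2 3
f 30 3 4
f 32 31 34
f 32 34 33
f 34 31 35
f 34 35 33
f 35 31 36
f 35 36 33
f 36 31 37
f 36 37 33
f 37 31 38
f 37 38 33
f 38 31 39
f 38 39 33
f 39 31 40
f 39 40 33
f 40 31 41
f 40 41 33
f 41 31 42
f 41 42 33
f 42 31 43
f 42 43 33
f 43 31 44
f 43 44 33
f 44 31 45
f 44 45 33
f 45 31 32
f 45 32 33



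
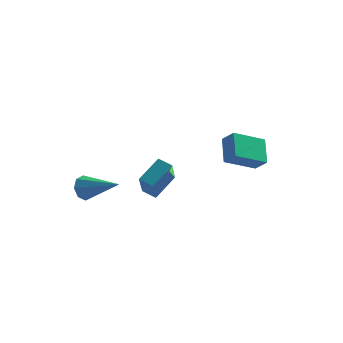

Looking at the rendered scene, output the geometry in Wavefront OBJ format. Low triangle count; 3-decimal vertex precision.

v 3.851 3.553 -1.256
v 2.512 2.397 -0.483
v 3.449 4.738 -0.18
v 2.111 3.582 0.593
v 4.529 3.198 -0.613
v 3.191 2.042 0.16
v 4.128 4.383 0.463
v 2.789 3.227 1.236
v -3.426 -1.617 -1.296
v -3.103 -1.367 -1.962
v -1.474 -2.183 -0.564
v -3.134 -0.938 -1.548
v -3.336 -0.907 -0.987
v -3.59 -1.291 -0.607
v -3.748 -1.866 -0.631
v -3.717 -2.295 -1.045
v -3.515 -2.327 -1.606
v -3.261 -1.943 -1.986
v -0.831 -1.039 -0.629
v -0.187 0.093 0.368
v -1.118 0.426 -2.106
v -0.475 1.557 -1.109
v -0.085 -1.197 -0.931
v 0.558 -0.066 0.066
v -0.373 0.267 -2.408
v 0.271 1.399 -1.411
f 2 4 1
f 5 2 1
f 1 4 3
f 3 5 1
f 2 8 4
f 6 2 5
f 6 8 2
f 4 8 3
f 7 5 3
f 3 8 7
f 7 6 5
f 8 6 7
f 10 9 12
f 10 12 11
f 12 9 13
f 12 13 11
f 13 9 14
f 13 14 11
f 14 9 15
f 14 15 11
f 15 9 16
f 15 16 11
f 16 9 17
f 16 17 11
f 17 9 18
f 17 18 11
f 18 9 10
f 18 10 11
f 20 22 19
f 23 20 19
f 19 22 21
f 21 23 19
f 20 26 22
f 24 20 23
f 24 26 20
f 22 26 21
f 25 23 21
f 21 26 25
f 25 24 23
f 26 24 25



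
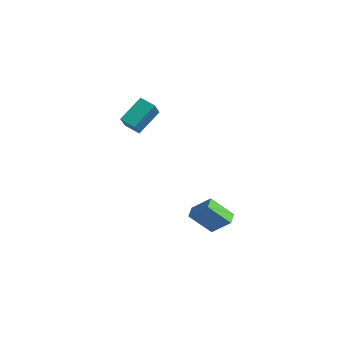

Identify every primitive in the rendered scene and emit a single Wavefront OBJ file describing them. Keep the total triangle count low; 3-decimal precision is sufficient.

v -0.371 0.978 -2.911
v 0.662 1.417 -1.857
v -0.818 1.647 -2.752
v 0.215 2.086 -1.698
v 0.525 1.874 -4.162
v 1.558 2.313 -3.108
v 0.078 2.543 -4.003
v 1.111 2.982 -2.949
v -4.729 0.327 2.643
v -4.07 -0.597 3.798
v -4.685 1.768 3.769
v -4.025 0.844 4.925
v -3.835 0.556 2.315
v -3.175 -0.368 3.471
v -3.79 1.997 3.442
v -3.131 1.073 4.597
f 2 4 1
f 5 2 1
f 1 4 3
f 3 5 1
f 2 8 4
f 6 2 5
f 6 8 2
f 4 8 3
f 7 5 3
f 3 8 7
f 7 6 5
f 8 6 7
f 10 12 9
f 13 10 9
f 9 12 11
f 11 13 9
f 10 16 12
f 14 10 13
f 14 16 10
f 12 16 11
f 15 13 11
f 11 16 15
f 15 14 13
f 16 14 15



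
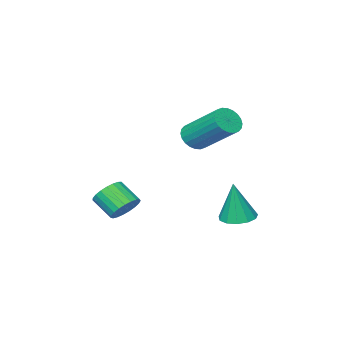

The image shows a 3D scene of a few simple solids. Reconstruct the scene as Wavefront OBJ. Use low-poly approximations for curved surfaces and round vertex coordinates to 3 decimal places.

v 0.897 -1.081 2.509
v 1.184 -0.68 2.026
v 0.909 1.062 3.307
v 0.623 0.661 3.791
v 0.924 -0.67 1.956
v 0.65 1.072 3.237
v 0.66 -0.722 1.97
v 0.386 1.02 3.252
v 0.432 -0.828 2.066
v 0.158 0.914 3.348
v 0.275 -0.973 2.23
v 0.001 0.769 3.511
v 0.213 -1.135 2.436
v -0.061 0.607 3.718
v 0.255 -1.288 2.654
v -0.019 0.454 3.935
v 0.394 -1.41 2.849
v 0.12 0.332 4.13
v 0.611 -1.482 2.993
v 0.336 0.26 4.274
v 0.87 -1.492 3.063
v 0.596 0.25 4.344
v 1.134 -1.44 3.048
v 0.86 0.302 4.33
v 1.362 -1.334 2.952
v 1.088 0.408 4.234
v 1.519 -1.189 2.789
v 1.245 0.553 4.07
v 1.581 -1.027 2.582
v 1.307 0.715 3.864
v 1.539 -0.874 2.365
v 1.265 0.868 3.646
v 1.4 -0.752 2.17
v 1.126 0.99 3.451
v 3.049 -2.777 -1.433
v 3.419 -2.316 -0.971
v 3.641 -3.243 -0.225
v 3.271 -3.703 -0.687
v 3.128 -2.298 -0.861
v 3.349 -3.224 -0.115
v 2.823 -2.362 -0.85
v 3.044 -3.289 -0.105
v 2.557 -2.498 -0.94
v 2.779 -3.425 -0.195
v 2.376 -2.682 -1.115
v 2.598 -3.609 -0.37
v 2.312 -2.883 -1.346
v 2.534 -3.81 -0.6
v 2.375 -3.065 -1.591
v 2.597 -3.992 -0.845
v 2.555 -3.197 -1.809
v 2.776 -4.124 -1.063
v 2.82 -3.257 -1.961
v 3.042 -4.184 -1.216
v 3.125 -3.233 -2.023
v 3.346 -4.16 -1.277
v 3.416 -3.131 -1.982
v 3.638 -4.058 -1.237
v 3.645 -2.967 -1.847
v 3.867 -3.894 -1.101
v 3.77 -2.771 -1.64
v 3.992 -3.697 -0.894
v 3.771 -2.575 -1.397
v 3.992 -3.502 -0.651
v 3.646 -2.414 -1.16
v 3.868 -3.341 -0.414
v 0.894 1.627 -1.013
v 1.63 1.819 -1.134
v 1.186 1.653 0.813
v 1.41 2.191 -1.104
v 1.026 2.385 -1.045
v 0.6 2.338 -0.977
v 0.268 2.065 -0.92
v 0.134 1.653 -0.892
v 0.242 1.233 -0.903
v 0.557 0.938 -0.949
v 0.978 0.861 -1.016
v 1.374 1.028 -1.081
v 1.616 1.385 -1.125
f 2 1 5
f 2 5 3
f 3 5 6
f 3 6 4
f 5 1 7
f 5 7 6
f 6 7 8
f 6 8 4
f 7 1 9
f 7 9 8
f 8 9 10
f 8 10 4
f 9 1 11
f 9 11 10
f 10 11 12
f 10 12 4
f 11 1 13
f 11 13 12
f 12 13 14
f 12 14 4
f 13 1 15
f 13 15 14
f 14 15 16
f 14 16 4
f 15 1 17
f 15 17 16
f 16 17 18
f 16 18 4
f 17 1 19
f 17 19 18
f 18 19 20
f 18 20 4
f 19 1 21
f 19 21 20
f 20 21 22
f 20 22 4
f 21 1 23
f 21 23 22
f 22 23 24
f 22 24 4
f 23 1 25
f 23 25 24
f 24 25 26
f 24 26 4
f 25 1 27
f 25 27 26
f 26 27 28
f 26 28 4
f 27 1 29
f 27 29 28
f 28 29 30
f 28 30 4
f 29 1 31
f 29 31 30
f 30 31 32
f 30 32 4
f 31 1 33
f 31 33 32
f 32 33 34
f 32 34 4
f 33 1 2
f 33 2 34
f 34 2 3
f 34 3 4
f 36 35 39
f 36 39 37
f 37 39 40
f 37 40 38
f 39 35 41
f 39 41 40
f 40 41 42
f 40 42 38
f 41 35 43
f 41 43 42
f 42 43 44
f 42 44 38
f 43 35 45
f 43 45 44
f 44 45 46
f 44 46 38
f 45 35 47
f 45 47 46
f 46 47 48
f 46 48 38
f 47 35 49
f 47 49 48
f 48 49 50
f 48 50 38
f 49 35 51
f 49 51 50
f 50 51 52
f 50 52 38
f 51 35 53
f 51 53 52
f 52 53 54
f 52 54 38
f 53 35 55
f 53 55 54
f 54 55 56
f 54 56 38
f 55 35 57
f 55 57 56
f 56 57 58
f 56 58 38
f 57 35 59
f 57 59 58
f 58 59 60
f 58 60 38
f 59 35 61
f 59 61 60
f 60 61 62
f 60 62 38
f 61 35 63
f 61 63 62
f 62 63 64
f 62 64 38
f 63 35 65
f 63 65 64
f 64 65 66
f 64 66 38
f 65 35 36
f 65 36 66
f 66 36 37
f 66 37 38
f 68 67 70
f 68 70 69
f 70 67 71
f 70 71 69
f 71 67 72
f 71 72 69
f 72 67 73
f 72 73 69
f 73 67 74
f 73 74 69
f 74 67 75
f 74 75 69
f 75 67 76
f 75 76 69
f 76 67 77
f 76 77 69
f 77 67 78
f 77 78 69
f 78 67 79
f 78 79 69
f 79 67 68
f 79 68 69



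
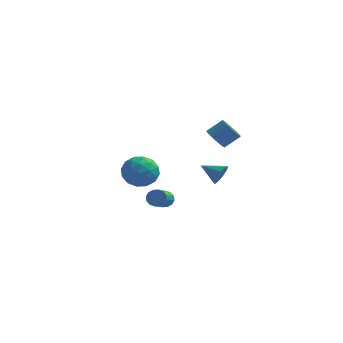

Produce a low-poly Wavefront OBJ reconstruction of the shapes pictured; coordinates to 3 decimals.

v -2.362 -2.915 -3.602
v -2.106 -3.126 -4.028
v -1.961 -4.896 -3.064
v -2.218 -4.685 -2.638
v -1.903 -3.022 -3.866
v -1.759 -4.791 -2.902
v -1.824 -2.888 -3.633
v -1.679 -4.658 -2.669
v -1.889 -2.762 -3.392
v -1.744 -4.532 -2.428
v -2.081 -2.677 -3.208
v -1.936 -4.447 -2.243
v -2.348 -2.656 -3.129
v -2.203 -4.425 -2.164
v -2.619 -2.704 -3.176
v -2.474 -4.474 -2.212
v -2.821 -2.809 -3.338
v -2.677 -4.578 -2.374
v -2.901 -2.942 -3.571
v -2.756 -4.712 -2.607
v -2.836 -3.068 -3.812
v -2.691 -4.838 -2.848
v -2.644 -3.153 -3.997
v -2.499 -4.923 -3.032
v -2.377 -3.175 -4.076
v -2.232 -4.944 -3.111
v -0.647 1.748 -3.808
v -0.373 2.142 -3.272
v -1.813 1.912 -3.332
v -0.487 2.432 -3.653
v -0.676 2.402 -4.106
v -0.852 2.066 -4.42
v -0.932 1.58 -4.448
v -0.878 1.173 -4.176
v -0.716 1.035 -3.731
v -0.522 1.23 -3.323
v -0.386 1.667 -3.141
v -1.222 2.698 -1.612
v -0.753 2.819 -2.184
v 0.011 3.283 -1.461
v -0.458 3.162 -0.888
v -0.994 3.165 -2.152
v -0.229 3.629 -1.429
v -1.307 3.363 -1.949
v -0.542 3.827 -1.225
v -1.593 3.349 -1.638
v -0.829 3.813 -0.915
v -1.761 3.129 -1.319
v -0.997 3.593 -0.596
v -1.758 2.772 -1.093
v -0.994 3.236 -0.369
v -1.585 2.392 -1.031
v -0.821 2.856 -0.308
v -1.297 2.108 -1.154
v -0.533 2.572 -0.431
v -0.985 2.012 -1.422
v -0.221 2.476 -0.699
v -0.748 2.134 -1.751
v 0.016 2.598 -1.027
v -0.662 2.434 -2.035
v 0.103 2.898 -1.311
v -4.602 -1.657 -3.157
v -3.76 -1.027 -2.945
v -4.24 -2.613 -1.755
v -3.398 -1.983 -1.543
v -4.394 -1.601 -1.435
v -4.618 -1.01 -2.302
v -3.382 -2.63 -2.398
v -3.606 -2.039 -3.265
v -3.006 -1.629 -2.476
v -3.632 -0.993 -1.881
v -4.368 -2.647 -2.819
v -4.994 -2.011 -2.224
v -4.213 -1.258 -3.174
v -3.787 -2.382 -1.526
v -4.373 -2.157 -1.462
v -3.878 -1.787 -1.338
v -4.717 -1.248 -2.796
v -4.222 -0.878 -2.671
v -4.595 -1.215 -1.784
v -3.778 -2.762 -2.029
v -3.283 -2.392 -1.904
v -4.122 -1.853 -3.362
v -3.627 -1.483 -3.238
v -3.405 -2.425 -2.916
v -3.275 -1.242 -2.774
v -3.062 -1.804 -1.95
v -3.053 -2.184 -2.452
v -3.184 -1.836 -2.962
v -3.642 -0.868 -2.424
v -3.43 -1.43 -1.6
v -4.015 -1.205 -1.537
v -4.147 -0.857 -2.046
v -3.199 -1.221 -2.148
v -4.57 -2.21 -3.1
v -4.358 -2.772 -2.276
v -3.853 -2.783 -2.654
v -3.985 -2.435 -3.163
v -4.938 -1.836 -2.75
v -4.725 -2.398 -1.926
v -4.816 -1.804 -1.738
v -4.947 -1.456 -2.248
v -4.801 -2.419 -2.552
f 2 1 5
f 2 5 3
f 3 5 6
f 3 6 4
f 5 1 7
f 5 7 6
f 6 7 8
f 6 8 4
f 7 1 9
f 7 9 8
f 8 9 10
f 8 10 4
f 9 1 11
f 9 11 10
f 10 11 12
f 10 12 4
f 11 1 13
f 11 13 12
f 12 13 14
f 12 14 4
f 13 1 15
f 13 15 14
f 14 15 16
f 14 16 4
f 15 1 17
f 15 17 16
f 16 17 18
f 16 18 4
f 17 1 19
f 17 19 18
f 18 19 20
f 18 20 4
f 19 1 21
f 19 21 20
f 20 21 22
f 20 22 4
f 21 1 23
f 21 23 22
f 22 23 24
f 22 24 4
f 23 1 25
f 23 25 24
f 24 25 26
f 24 26 4
f 25 1 2
f 25 2 26
f 26 2 3
f 26 3 4
f 28 27 30
f 28 30 29
f 30 27 31
f 30 31 29
f 31 27 32
f 31 32 29
f 32 27 33
f 32 33 29
f 33 27 34
f 33 34 29
f 34 27 35
f 34 35 29
f 35 27 36
f 35 36 29
f 36 27 37
f 36 37 29
f 37 27 28
f 37 28 29
f 39 38 42
f 39 42 40
f 40 42 43
f 40 43 41
f 42 38 44
f 42 44 43
f 43 44 45
f 43 45 41
f 44 38 46
f 44 46 45
f 45 46 47
f 45 47 41
f 46 38 48
f 46 48 47
f 47 48 49
f 47 49 41
f 48 38 50
f 48 50 49
f 49 50 51
f 49 51 41
f 50 38 52
f 50 52 51
f 51 52 53
f 51 53 41
f 52 38 54
f 52 54 53
f 53 54 55
f 53 55 41
f 54 38 56
f 54 56 55
f 55 56 57
f 55 57 41
f 56 38 58
f 56 58 57
f 57 58 59
f 57 59 41
f 58 38 60
f 58 60 59
f 59 60 61
f 59 61 41
f 60 38 39
f 60 39 61
f 61 39 40
f 61 40 41
f 62 99 78
f 99 73 102
f 78 102 67
f 99 102 78
f 62 78 74
f 78 67 79
f 74 79 63
f 78 79 74
f 62 74 83
f 74 63 84
f 83 84 69
f 74 84 83
f 62 83 95
f 83 69 98
f 95 98 72
f 83 98 95
f 62 95 99
f 95 72 103
f 99 103 73
f 95 103 99
f 63 79 90
f 79 67 93
f 90 93 71
f 79 93 90
f 67 102 80
f 102 73 101
f 80 101 66
f 102 101 80
f 73 103 100
f 103 72 96
f 100 96 64
f 103 96 100
f 72 98 97
f 98 69 85
f 97 85 68
f 98 85 97
f 69 84 89
f 84 63 86
f 89 86 70
f 84 86 89
f 65 91 77
f 91 71 92
f 77 92 66
f 91 92 77
f 65 77 75
f 77 66 76
f 75 76 64
f 77 76 75
f 65 75 82
f 75 64 81
f 82 81 68
f 75 81 82
f 65 82 87
f 82 68 88
f 87 88 70
f 82 88 87
f 65 87 91
f 87 70 94
f 91 94 71
f 87 94 91
f 66 92 80
f 92 71 93
f 80 93 67
f 92 93 80
f 64 76 100
f 76 66 101
f 100 101 73
f 76 101 100
f 68 81 97
f 81 64 96
f 97 96 72
f 81 96 97
f 70 88 89
f 88 68 85
f 89 85 69
f 88 85 89
f 71 94 90
f 94 70 86
f 90 86 63
f 94 86 90



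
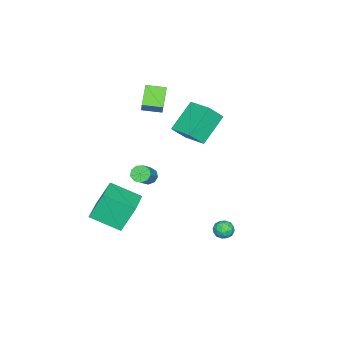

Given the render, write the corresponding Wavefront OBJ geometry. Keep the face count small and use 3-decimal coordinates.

v -0.907 -3.672 2.746
v -2.134 -4.025 3.59
v -1.328 -2.546 2.605
v -2.555 -2.899 3.449
v -0.445 -3.401 3.531
v -1.672 -3.754 4.375
v -0.866 -2.275 3.39
v -2.093 -2.628 4.234
v -2.577 -0.473 2.607
v -1.893 -1.032 3.587
v -1.871 0.99 2.948
v -1.187 0.431 3.929
v -0.953 -0.931 1.211
v -0.269 -1.49 2.192
v -0.247 0.532 1.553
v 0.437 -0.027 2.533
v 2.487 3.58 -3.043
v 2.882 3.656 -2.544
v 2.698 2.564 -3.056
v 3.093 2.64 -2.557
v 2.46 2.71 -2.479
v 2.33 3.338 -2.471
v 3.25 2.882 -3.129
v 3.12 3.51 -3.121
v 3.354 3.224 -2.597
v 2.865 3.118 -2.195
v 2.715 3.102 -3.405
v 2.226 2.996 -3.003
v 2.666 3.707 -2.792
v 2.914 2.513 -2.808
v 2.542 2.554 -2.762
v 2.774 2.598 -2.468
v 2.341 3.52 -2.749
v 2.574 3.565 -2.456
v 2.326 3.009 -2.418
v 3.006 2.655 -3.144
v 3.239 2.7 -2.851
v 2.806 3.622 -3.132
v 3.038 3.666 -2.838
v 3.254 3.211 -3.182
v 3.175 3.498 -2.53
v 3.299 2.901 -2.538
v 3.392 3.043 -2.874
v 3.315 3.412 -2.869
v 2.889 3.435 -2.294
v 3.012 2.838 -2.301
v 2.641 2.879 -2.255
v 2.564 3.249 -2.251
v 3.166 3.182 -2.325
v 2.568 3.382 -3.299
v 2.691 2.785 -3.306
v 3.016 2.971 -3.349
v 2.939 3.341 -3.345
v 2.281 3.319 -3.062
v 2.405 2.722 -3.07
v 2.265 2.808 -2.731
v 2.188 3.177 -2.726
v 2.414 3.038 -3.275
v 1.639 -5.362 -4.208
v 1.092 -4.704 -2.522
v 1.298 -3.509 -5.041
v 0.751 -2.852 -3.356
v 3.609 -4.808 -3.784
v 3.062 -4.151 -2.099
v 3.268 -2.956 -4.618
v 2.721 -2.298 -2.932
v -2.191 -3.921 -3.906
v -1.826 -3.718 -4.364
v -0.523 -3.556 -3.252
v -0.889 -3.759 -2.794
v -2.024 -3.391 -4.18
v -0.721 -3.228 -3.069
v -2.3 -3.312 -3.868
v -0.997 -3.149 -2.756
v -2.525 -3.518 -3.574
v -1.223 -3.355 -2.462
v -2.594 -3.913 -3.435
v -1.292 -3.75 -2.323
v -2.475 -4.311 -3.516
v -1.172 -4.149 -2.405
v -2.223 -4.528 -3.78
v -0.92 -4.365 -2.668
v -1.956 -4.46 -4.103
v -0.653 -4.297 -2.991
v -1.799 -4.141 -4.333
v -0.497 -3.978 -3.222
f 2 4 1
f 5 2 1
f 1 4 3
f 3 5 1
f 2 8 4
f 6 2 5
f 6 8 2
f 4 8 3
f 7 5 3
f 3 8 7
f 7 6 5
f 8 6 7
f 10 12 9
f 13 10 9
f 9 12 11
f 11 13 9
f 10 16 12
f 14 10 13
f 14 16 10
f 12 16 11
f 15 13 11
f 11 16 15
f 15 14 13
f 16 14 15
f 17 54 33
f 54 28 57
f 33 57 22
f 54 57 33
f 17 33 29
f 33 22 34
f 29 34 18
f 33 34 29
f 17 29 38
f 29 18 39
f 38 39 24
f 29 39 38
f 17 38 50
f 38 24 53
f 50 53 27
f 38 53 50
f 17 50 54
f 50 27 58
f 54 58 28
f 50 58 54
f 18 34 45
f 34 22 48
f 45 48 26
f 34 48 45
f 22 57 35
f 57 28 56
f 35 56 21
f 57 56 35
f 28 58 55
f 58 27 51
f 55 51 19
f 58 51 55
f 27 53 52
f 53 24 40
f 52 40 23
f 53 40 52
f 24 39 44
f 39 18 41
f 44 41 25
f 39 41 44
f 20 46 32
f 46 26 47
f 32 47 21
f 46 47 32
f 20 32 30
f 32 21 31
f 30 31 19
f 32 31 30
f 20 30 37
f 30 19 36
f 37 36 23
f 30 36 37
f 20 37 42
f 37 23 43
f 42 43 25
f 37 43 42
f 20 42 46
f 42 25 49
f 46 49 26
f 42 49 46
f 21 47 35
f 47 26 48
f 35 48 22
f 47 48 35
f 19 31 55
f 31 21 56
f 55 56 28
f 31 56 55
f 23 36 52
f 36 19 51
f 52 51 27
f 36 51 52
f 25 43 44
f 43 23 40
f 44 40 24
f 43 40 44
f 26 49 45
f 49 25 41
f 45 41 18
f 49 41 45
f 60 62 59
f 63 60 59
f 59 62 61
f 61 63 59
f 60 66 62
f 64 60 63
f 64 66 60
f 62 66 61
f 65 63 61
f 61 66 65
f 65 64 63
f 66 64 65
f 68 67 71
f 68 71 69
f 69 71 72
f 69 72 70
f 71 67 73
f 71 73 72
f 72 73 74
f 72 74 70
f 73 67 75
f 73 75 74
f 74 75 76
f 74 76 70
f 75 67 77
f 75 77 76
f 76 77 78
f 76 78 70
f 77 67 79
f 77 79 78
f 78 79 80
f 78 80 70
f 79 67 81
f 79 81 80
f 80 81 82
f 80 82 70
f 81 67 83
f 81 83 82
f 82 83 84
f 82 84 70
f 83 67 85
f 83 85 84
f 84 85 86
f 84 86 70
f 85 67 68
f 85 68 86
f 86 68 69
f 86 69 70



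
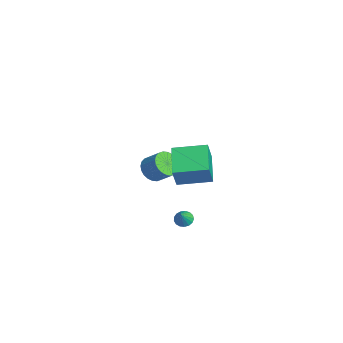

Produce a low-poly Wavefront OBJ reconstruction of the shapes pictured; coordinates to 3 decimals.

v -4.219 -0.183 -1.658
v -3.763 0.197 -2.362
v -2.966 0.863 -1.485
v -3.421 0.483 -0.782
v -4.023 0.438 -2.308
v -3.226 1.105 -1.431
v -4.314 0.585 -2.156
v -3.516 1.251 -1.279
v -4.589 0.614 -1.928
v -3.792 1.281 -1.051
v -4.808 0.523 -1.659
v -4.011 1.19 -0.782
v -4.938 0.324 -1.39
v -4.14 0.99 -0.513
v -4.958 0.047 -1.162
v -4.16 0.714 -0.285
v -4.865 -0.264 -1.009
v -4.068 0.403 -0.132
v -4.674 -0.563 -0.955
v -3.877 0.103 -0.078
v -4.414 -0.805 -1.009
v -3.617 -0.138 -0.132
v -4.124 -0.951 -1.161
v -3.326 -0.285 -0.284
v -3.848 -0.981 -1.389
v -3.051 -0.314 -0.512
v -3.629 -0.89 -1.658
v -2.832 -0.223 -0.781
v -3.5 -0.69 -1.927
v -2.702 -0.024 -1.05
v -3.48 -0.414 -2.155
v -2.682 0.253 -1.278
v -3.572 -0.103 -2.308
v -2.775 0.564 -1.431
v -0.176 1.486 1.497
v 0.36 1.07 0.779
v -0.1 0.13 2.341
v 0.436 -0.286 1.623
v 0.824 0.437 2.173
v 0.777 1.276 1.652
v -0.517 -0.076 1.468
v -0.564 0.763 0.947
v 0.15 0.104 0.761
v 0.979 0.422 1.197
v -0.719 0.778 1.923
v 0.11 1.096 2.359
v 1.581 -0.44 2.792
v 2.067 -0.823 4.115
v 2.208 1.434 3.105
v 2.694 1.05 4.427
v 3.386 -0.91 1.993
v 3.872 -1.294 3.315
v 4.013 0.963 2.305
v 4.499 0.58 3.628
v 1.703 -0.008 -2.101
v 2.177 0.165 -2.366
v 2.317 -0.372 -1.239
v 2.101 0.382 -2.22
v 1.933 0.51 -2.047
v 1.713 0.52 -1.886
v 1.49 0.408 -1.775
v 1.316 0.201 -1.738
v 1.231 -0.054 -1.785
v 1.254 -0.298 -1.904
v 1.379 -0.476 -2.068
v 1.579 -0.547 -2.24
v 1.807 -0.494 -2.381
v 2.011 -0.33 -2.457
v 2.145 -0.092 -2.452
f 2 1 5
f 2 5 3
f 3 5 6
f 3 6 4
f 5 1 7
f 5 7 6
f 6 7 8
f 6 8 4
f 7 1 9
f 7 9 8
f 8 9 10
f 8 10 4
f 9 1 11
f 9 11 10
f 10 11 12
f 10 12 4
f 11 1 13
f 11 13 12
f 12 13 14
f 12 14 4
f 13 1 15
f 13 15 14
f 14 15 16
f 14 16 4
f 15 1 17
f 15 17 16
f 16 17 18
f 16 18 4
f 17 1 19
f 17 19 18
f 18 19 20
f 18 20 4
f 19 1 21
f 19 21 20
f 20 21 22
f 20 22 4
f 21 1 23
f 21 23 22
f 22 23 24
f 22 24 4
f 23 1 25
f 23 25 24
f 24 25 26
f 24 26 4
f 25 1 27
f 25 27 26
f 26 27 28
f 26 28 4
f 27 1 29
f 27 29 28
f 28 29 30
f 28 30 4
f 29 1 31
f 29 31 30
f 30 31 32
f 30 32 4
f 31 1 33
f 31 33 32
f 32 33 34
f 32 34 4
f 33 1 2
f 33 2 34
f 34 2 3
f 34 3 4
f 35 46 40
f 35 40 36
f 35 36 42
f 35 42 45
f 35 45 46
f 36 40 44
f 40 46 39
f 46 45 37
f 45 42 41
f 42 36 43
f 38 44 39
f 38 39 37
f 38 37 41
f 38 41 43
f 38 43 44
f 39 44 40
f 37 39 46
f 41 37 45
f 43 41 42
f 44 43 36
f 48 50 47
f 51 48 47
f 47 50 49
f 49 51 47
f 48 54 50
f 52 48 51
f 52 54 48
f 50 54 49
f 53 51 49
f 49 54 53
f 53 52 51
f 54 52 53
f 56 55 58
f 56 58 57
f 58 55 59
f 58 59 57
f 59 55 60
f 59 60 57
f 60 55 61
f 60 61 57
f 61 55 62
f 61 62 57
f 62 55 63
f 62 63 57
f 63 55 64
f 63 64 57
f 64 55 65
f 64 65 57
f 65 55 66
f 65 66 57
f 66 55 67
f 66 67 57
f 67 55 68
f 67 68 57
f 68 55 69
f 68 69 57
f 69 55 56
f 69 56 57



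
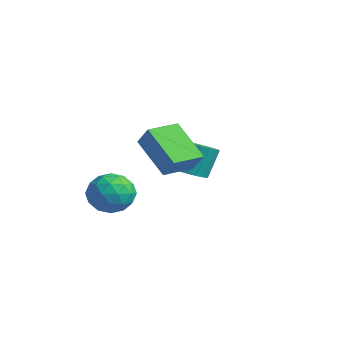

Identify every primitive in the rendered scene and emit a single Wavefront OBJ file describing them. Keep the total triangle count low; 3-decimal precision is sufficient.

v -1.27 -2.829 -2.578
v -0.521 -3.242 -3.309
v -2.159 -4.418 -2.591
v -1.41 -4.831 -3.322
v -1.101 -4.614 -2.262
v -0.552 -3.632 -2.254
v -2.128 -4.028 -3.646
v -1.579 -3.046 -3.638
v -1.052 -3.983 -3.969
v -0.417 -4.345 -3.114
v -2.263 -3.315 -2.786
v -1.628 -3.677 -1.931
v -0.818 -2.896 -2.943
v -1.862 -4.764 -2.957
v -1.681 -4.636 -2.334
v -1.24 -4.879 -2.764
v -0.836 -3.125 -2.323
v -0.395 -3.368 -2.752
v -0.736 -4.174 -2.136
v -2.285 -4.292 -3.148
v -1.844 -4.535 -3.577
v -1.44 -2.781 -3.136
v -0.999 -3.024 -3.566
v -1.944 -3.486 -3.764
v -0.689 -3.575 -3.76
v -1.211 -4.508 -3.767
v -1.634 -4.037 -3.958
v -1.311 -3.459 -3.953
v -0.316 -3.787 -3.257
v -0.838 -4.721 -3.265
v -0.657 -4.593 -2.642
v -0.334 -4.016 -2.637
v -0.628 -4.223 -3.645
v -1.842 -2.939 -2.635
v -2.364 -3.873 -2.643
v -2.346 -3.644 -3.263
v -2.023 -3.067 -3.258
v -1.469 -3.152 -2.133
v -1.991 -4.085 -2.14
v -1.369 -4.201 -1.947
v -1.046 -3.623 -1.942
v -2.052 -3.437 -2.255
v -0.509 -0.5 -2.119
v 0.213 -0.626 -2.014
v 0.11 -0.005 -0.575
v -0.611 0.12 -0.681
v 0.209 -0.323 -2.144
v 0.107 0.297 -0.706
v 0.064 -0.056 -2.27
v -0.039 0.564 -0.832
v -0.196 0.123 -2.366
v -0.298 0.744 -0.927
v -0.517 0.179 -2.413
v -0.619 0.8 -0.974
v -0.836 0.1 -2.402
v -0.939 0.721 -0.963
v -1.091 -0.098 -2.334
v -1.193 0.523 -0.896
v -1.23 -0.375 -2.225
v -1.333 0.246 -0.786
v -1.227 -0.677 -2.094
v -1.329 -0.057 -0.656
v -1.081 -0.944 -1.968
v -1.184 -0.324 -0.53
v -0.822 -1.124 -1.873
v -0.924 -0.503 -0.434
v -0.501 -1.18 -1.826
v -0.603 -0.559 -0.387
v -0.181 -1.101 -1.837
v -0.284 -0.48 -0.398
v 0.073 -0.903 -1.904
v -0.029 -0.282 -0.466
v 2.174 -4.356 1.112
v 2.867 -4.251 1.946
v 1.915 -2.899 1.143
v 2.608 -2.794 1.978
v 3.752 -4.046 -0.238
v 4.445 -3.941 0.597
v 3.493 -2.589 -0.206
v 4.186 -2.484 0.628
f 1 38 17
f 38 12 41
f 17 41 6
f 38 41 17
f 1 17 13
f 17 6 18
f 13 18 2
f 17 18 13
f 1 13 22
f 13 2 23
f 22 23 8
f 13 23 22
f 1 22 34
f 22 8 37
f 34 37 11
f 22 37 34
f 1 34 38
f 34 11 42
f 38 42 12
f 34 42 38
f 2 18 29
f 18 6 32
f 29 32 10
f 18 32 29
f 6 41 19
f 41 12 40
f 19 40 5
f 41 40 19
f 12 42 39
f 42 11 35
f 39 35 3
f 42 35 39
f 11 37 36
f 37 8 24
f 36 24 7
f 37 24 36
f 8 23 28
f 23 2 25
f 28 25 9
f 23 25 28
f 4 30 16
f 30 10 31
f 16 31 5
f 30 31 16
f 4 16 14
f 16 5 15
f 14 15 3
f 16 15 14
f 4 14 21
f 14 3 20
f 21 20 7
f 14 20 21
f 4 21 26
f 21 7 27
f 26 27 9
f 21 27 26
f 4 26 30
f 26 9 33
f 30 33 10
f 26 33 30
f 5 31 19
f 31 10 32
f 19 32 6
f 31 32 19
f 3 15 39
f 15 5 40
f 39 40 12
f 15 40 39
f 7 20 36
f 20 3 35
f 36 35 11
f 20 35 36
f 9 27 28
f 27 7 24
f 28 24 8
f 27 24 28
f 10 33 29
f 33 9 25
f 29 25 2
f 33 25 29
f 44 43 47
f 44 47 45
f 45 47 48
f 45 48 46
f 47 43 49
f 47 49 48
f 48 49 50
f 48 50 46
f 49 43 51
f 49 51 50
f 50 51 52
f 50 52 46
f 51 43 53
f 51 53 52
f 52 53 54
f 52 54 46
f 53 43 55
f 53 55 54
f 54 55 56
f 54 56 46
f 55 43 57
f 55 57 56
f 56 57 58
f 56 58 46
f 57 43 59
f 57 59 58
f 58 59 60
f 58 60 46
f 59 43 61
f 59 61 60
f 60 61 62
f 60 62 46
f 61 43 63
f 61 63 62
f 62 63 64
f 62 64 46
f 63 43 65
f 63 65 64
f 64 65 66
f 64 66 46
f 65 43 67
f 65 67 66
f 66 67 68
f 66 68 46
f 67 43 69
f 67 69 68
f 68 69 70
f 68 70 46
f 69 43 71
f 69 71 70
f 70 71 72
f 70 72 46
f 71 43 44
f 71 44 72
f 72 44 45
f 72 45 46
f 74 76 73
f 77 74 73
f 73 76 75
f 75 77 73
f 74 80 76
f 78 74 77
f 78 80 74
f 76 80 75
f 79 77 75
f 75 80 79
f 79 78 77
f 80 78 79

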